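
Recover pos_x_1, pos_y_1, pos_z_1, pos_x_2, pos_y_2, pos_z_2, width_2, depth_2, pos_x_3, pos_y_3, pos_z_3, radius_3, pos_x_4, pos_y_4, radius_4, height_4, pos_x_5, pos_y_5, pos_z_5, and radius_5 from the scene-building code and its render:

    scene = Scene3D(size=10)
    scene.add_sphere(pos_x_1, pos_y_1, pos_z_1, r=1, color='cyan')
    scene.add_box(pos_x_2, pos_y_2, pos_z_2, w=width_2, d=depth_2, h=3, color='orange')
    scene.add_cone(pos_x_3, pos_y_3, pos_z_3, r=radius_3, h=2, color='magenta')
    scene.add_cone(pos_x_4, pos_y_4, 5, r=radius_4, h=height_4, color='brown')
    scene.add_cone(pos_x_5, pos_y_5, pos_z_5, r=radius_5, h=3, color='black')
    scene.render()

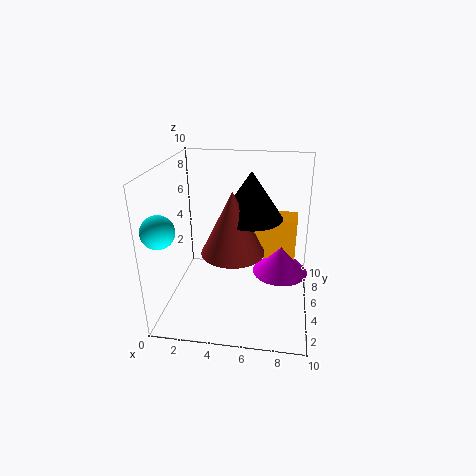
pos_x_1 = 1
pos_y_1 = 1
pos_z_1 = 7
pos_x_2 = 6
pos_y_2 = 6
pos_z_2 = 3
width_2 = 3
depth_2 = 2
pos_x_3 = 8
pos_y_3 = 6
pos_z_3 = 2
radius_3 = 2
pos_x_4 = 5
pos_y_4 = 3
radius_4 = 2
height_4 = 4
pos_x_5 = 6
pos_y_5 = 4
pos_z_5 = 7
radius_5 = 2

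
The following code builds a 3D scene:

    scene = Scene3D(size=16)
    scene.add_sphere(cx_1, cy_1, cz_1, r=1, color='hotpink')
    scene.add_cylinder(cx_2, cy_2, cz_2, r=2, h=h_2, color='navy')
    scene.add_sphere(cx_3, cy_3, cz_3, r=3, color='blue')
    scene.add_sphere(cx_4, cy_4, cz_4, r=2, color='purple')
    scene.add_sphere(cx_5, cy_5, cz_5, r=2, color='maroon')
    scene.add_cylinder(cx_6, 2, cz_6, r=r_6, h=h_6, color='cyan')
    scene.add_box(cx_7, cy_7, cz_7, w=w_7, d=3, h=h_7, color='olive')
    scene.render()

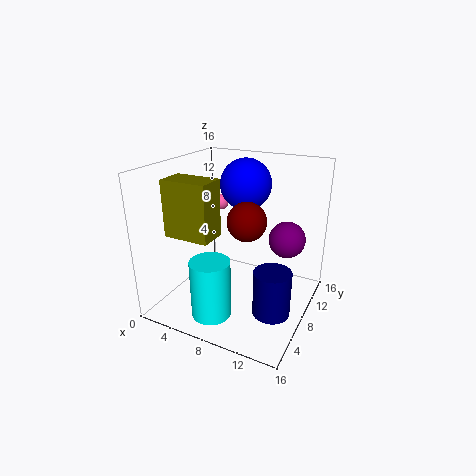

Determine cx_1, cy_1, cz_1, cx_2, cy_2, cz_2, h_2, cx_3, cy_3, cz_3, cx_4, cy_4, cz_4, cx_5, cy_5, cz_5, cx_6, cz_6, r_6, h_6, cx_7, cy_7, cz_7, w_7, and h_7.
cx_1 = 3, cy_1 = 13, cz_1 = 10, cx_2 = 13, cy_2 = 6, cz_2 = 1, h_2 = 5, cx_3 = 7, cy_3 = 12, cz_3 = 13, cx_4 = 13, cy_4 = 10, cz_4 = 8, cx_5 = 10, cy_5 = 6, cz_5 = 11, cx_6 = 8, cz_6 = 2, r_6 = 2, h_6 = 6, cx_7 = 2, cy_7 = 3, cz_7 = 9, w_7 = 5, h_7 = 6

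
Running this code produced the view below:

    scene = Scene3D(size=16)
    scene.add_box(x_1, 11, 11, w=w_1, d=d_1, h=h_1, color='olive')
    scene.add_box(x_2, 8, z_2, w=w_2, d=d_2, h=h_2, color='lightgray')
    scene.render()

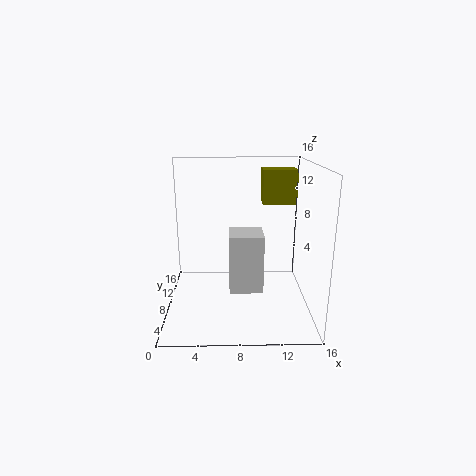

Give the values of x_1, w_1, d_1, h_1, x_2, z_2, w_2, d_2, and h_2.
x_1 = 11; w_1 = 4; d_1 = 3; h_1 = 4; x_2 = 7; z_2 = 1; w_2 = 4; d_2 = 4; h_2 = 7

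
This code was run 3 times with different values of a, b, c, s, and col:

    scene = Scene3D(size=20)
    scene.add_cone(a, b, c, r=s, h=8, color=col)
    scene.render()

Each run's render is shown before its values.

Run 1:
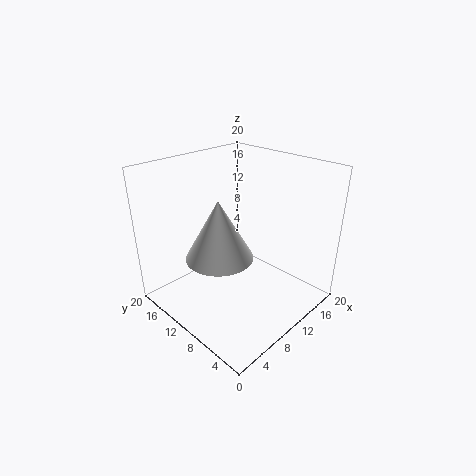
a = 6.5, b = 10, c = 8.5, s = 4.5, col = 'white'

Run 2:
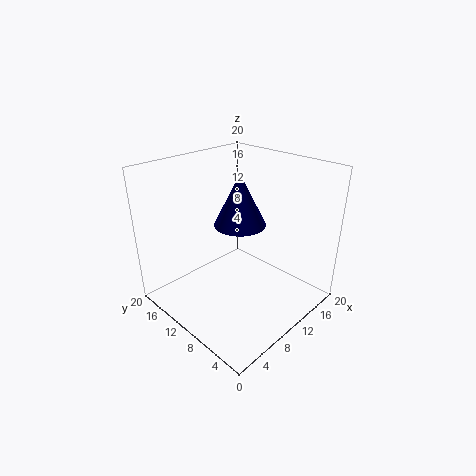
a = 14, b = 13.5, c = 9.5, s = 4, col = 'navy'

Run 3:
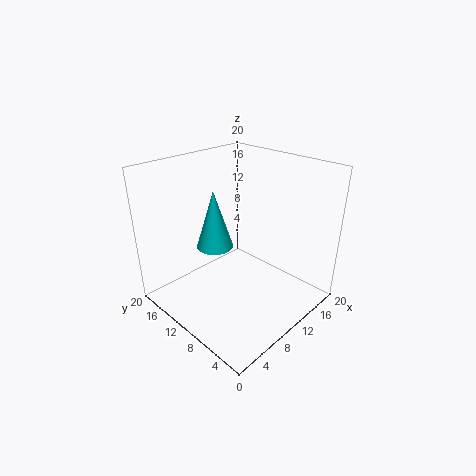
a = 7.5, b = 12, c = 9, s = 2.5, col = 'cyan'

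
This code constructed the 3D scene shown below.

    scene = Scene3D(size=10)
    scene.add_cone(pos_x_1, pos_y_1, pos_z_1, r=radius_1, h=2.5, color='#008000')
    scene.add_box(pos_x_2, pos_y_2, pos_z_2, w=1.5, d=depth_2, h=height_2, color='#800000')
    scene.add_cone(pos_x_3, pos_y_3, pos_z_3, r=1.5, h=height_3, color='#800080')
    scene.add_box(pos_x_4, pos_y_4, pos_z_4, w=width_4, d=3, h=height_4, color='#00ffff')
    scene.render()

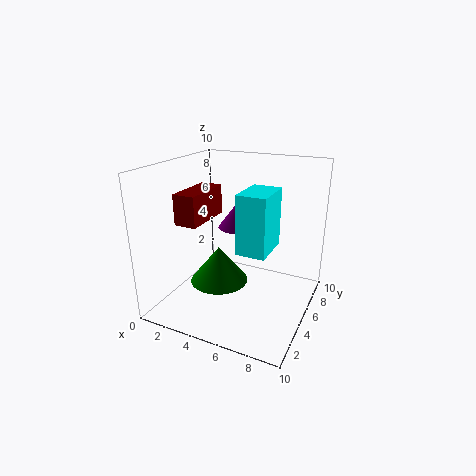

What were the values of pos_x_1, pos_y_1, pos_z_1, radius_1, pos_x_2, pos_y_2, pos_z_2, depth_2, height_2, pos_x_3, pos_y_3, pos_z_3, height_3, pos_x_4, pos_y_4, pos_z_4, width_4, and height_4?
pos_x_1 = 4
pos_y_1 = 4
pos_z_1 = 2
radius_1 = 2
pos_x_2 = 2
pos_y_2 = 2
pos_z_2 = 6.5
depth_2 = 3.5
height_2 = 2
pos_x_3 = 3.5
pos_y_3 = 8
pos_z_3 = 4.5
height_3 = 2
pos_x_4 = 5.5
pos_y_4 = 3.5
pos_z_4 = 4.5
width_4 = 2
height_4 = 4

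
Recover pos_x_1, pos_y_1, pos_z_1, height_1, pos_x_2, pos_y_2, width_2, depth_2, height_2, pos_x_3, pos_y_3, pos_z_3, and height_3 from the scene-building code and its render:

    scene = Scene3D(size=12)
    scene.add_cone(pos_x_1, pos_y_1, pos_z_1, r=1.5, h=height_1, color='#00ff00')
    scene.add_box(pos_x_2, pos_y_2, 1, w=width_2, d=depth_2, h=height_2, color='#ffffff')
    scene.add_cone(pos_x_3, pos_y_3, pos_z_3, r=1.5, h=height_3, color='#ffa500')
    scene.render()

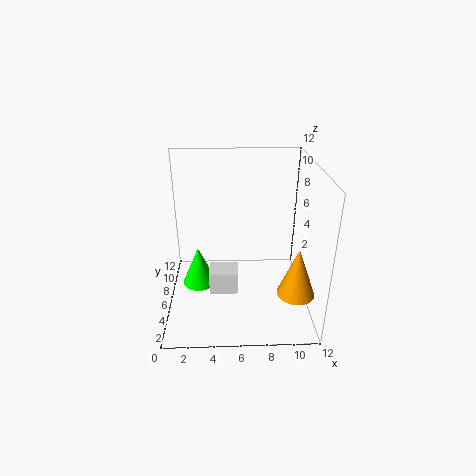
pos_x_1 = 2.5; pos_y_1 = 7; pos_z_1 = 1; height_1 = 3.5; pos_x_2 = 3.5; pos_y_2 = 5; width_2 = 2.5; depth_2 = 2; height_2 = 2; pos_x_3 = 10.5; pos_y_3 = 3; pos_z_3 = 2.5; height_3 = 4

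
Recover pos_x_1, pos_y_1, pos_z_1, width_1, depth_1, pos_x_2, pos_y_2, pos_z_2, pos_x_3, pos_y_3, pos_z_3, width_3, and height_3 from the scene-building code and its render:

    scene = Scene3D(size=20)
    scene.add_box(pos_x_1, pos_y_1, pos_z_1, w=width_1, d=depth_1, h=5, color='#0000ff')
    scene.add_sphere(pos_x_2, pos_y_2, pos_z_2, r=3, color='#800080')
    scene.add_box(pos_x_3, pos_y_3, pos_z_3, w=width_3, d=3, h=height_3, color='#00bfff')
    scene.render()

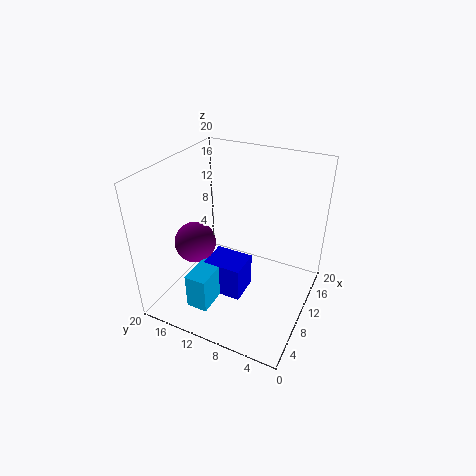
pos_x_1 = 7
pos_y_1 = 8.5
pos_z_1 = 1.5
width_1 = 4.5
depth_1 = 5.5
pos_x_2 = 9
pos_y_2 = 16.5
pos_z_2 = 8
pos_x_3 = 3
pos_y_3 = 11.5
pos_z_3 = 1.5
width_3 = 5.5
height_3 = 5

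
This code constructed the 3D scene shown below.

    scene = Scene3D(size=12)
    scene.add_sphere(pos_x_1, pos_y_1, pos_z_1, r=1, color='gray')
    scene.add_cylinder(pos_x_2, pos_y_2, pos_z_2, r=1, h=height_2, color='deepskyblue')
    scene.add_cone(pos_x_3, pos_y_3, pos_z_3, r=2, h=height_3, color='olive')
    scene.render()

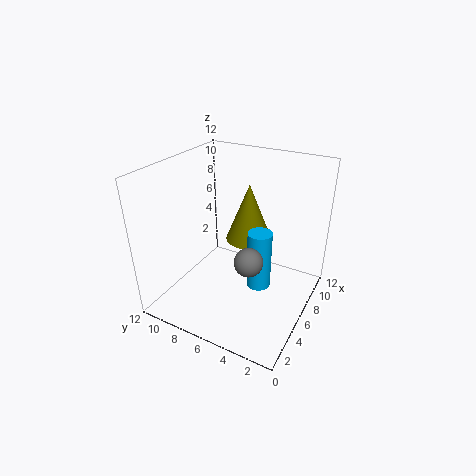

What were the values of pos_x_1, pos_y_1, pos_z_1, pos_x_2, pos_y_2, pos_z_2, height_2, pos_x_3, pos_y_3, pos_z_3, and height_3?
pos_x_1 = 2
pos_y_1 = 3
pos_z_1 = 7
pos_x_2 = 6
pos_y_2 = 4
pos_z_2 = 2
height_2 = 5
pos_x_3 = 8
pos_y_3 = 6
pos_z_3 = 5
height_3 = 5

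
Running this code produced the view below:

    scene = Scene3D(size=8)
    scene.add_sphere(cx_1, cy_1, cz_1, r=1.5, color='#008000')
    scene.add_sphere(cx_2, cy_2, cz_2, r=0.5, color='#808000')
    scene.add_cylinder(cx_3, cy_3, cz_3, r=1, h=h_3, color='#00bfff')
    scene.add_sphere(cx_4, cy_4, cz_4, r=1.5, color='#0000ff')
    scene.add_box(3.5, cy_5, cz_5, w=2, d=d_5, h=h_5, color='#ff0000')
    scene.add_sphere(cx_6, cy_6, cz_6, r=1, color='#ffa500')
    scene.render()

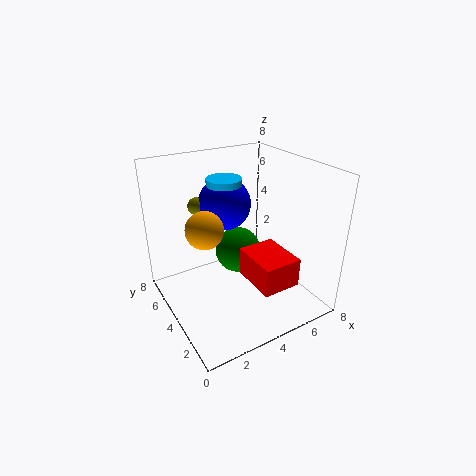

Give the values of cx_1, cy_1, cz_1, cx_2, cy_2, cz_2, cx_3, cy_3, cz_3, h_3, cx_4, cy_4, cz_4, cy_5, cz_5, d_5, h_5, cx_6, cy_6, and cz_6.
cx_1 = 5.5
cy_1 = 6.5
cz_1 = 1.5
cx_2 = 2.5
cy_2 = 6
cz_2 = 5.5
cx_3 = 4
cy_3 = 5.5
cz_3 = 5
h_3 = 2
cx_4 = 4
cy_4 = 5.5
cz_4 = 5.5
cy_5 = 0.5
cz_5 = 2.5
d_5 = 2.5
h_5 = 1.5
cx_6 = 2
cy_6 = 4
cz_6 = 5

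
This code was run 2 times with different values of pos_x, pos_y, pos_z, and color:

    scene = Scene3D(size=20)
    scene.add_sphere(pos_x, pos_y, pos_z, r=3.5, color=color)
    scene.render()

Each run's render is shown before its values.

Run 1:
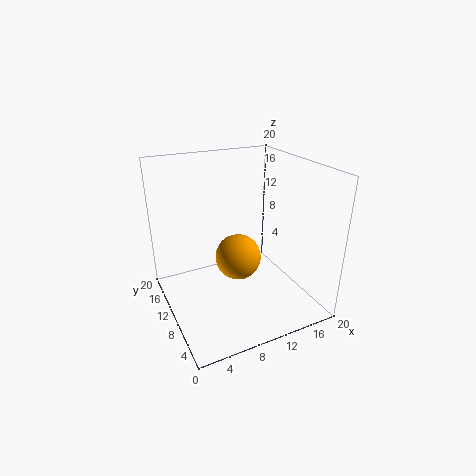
pos_x = 11.5; pos_y = 13; pos_z = 5; color = 'orange'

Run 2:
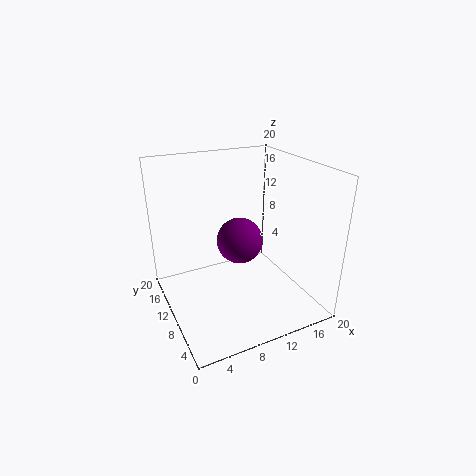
pos_x = 12; pos_y = 13.5; pos_z = 7.5; color = 'purple'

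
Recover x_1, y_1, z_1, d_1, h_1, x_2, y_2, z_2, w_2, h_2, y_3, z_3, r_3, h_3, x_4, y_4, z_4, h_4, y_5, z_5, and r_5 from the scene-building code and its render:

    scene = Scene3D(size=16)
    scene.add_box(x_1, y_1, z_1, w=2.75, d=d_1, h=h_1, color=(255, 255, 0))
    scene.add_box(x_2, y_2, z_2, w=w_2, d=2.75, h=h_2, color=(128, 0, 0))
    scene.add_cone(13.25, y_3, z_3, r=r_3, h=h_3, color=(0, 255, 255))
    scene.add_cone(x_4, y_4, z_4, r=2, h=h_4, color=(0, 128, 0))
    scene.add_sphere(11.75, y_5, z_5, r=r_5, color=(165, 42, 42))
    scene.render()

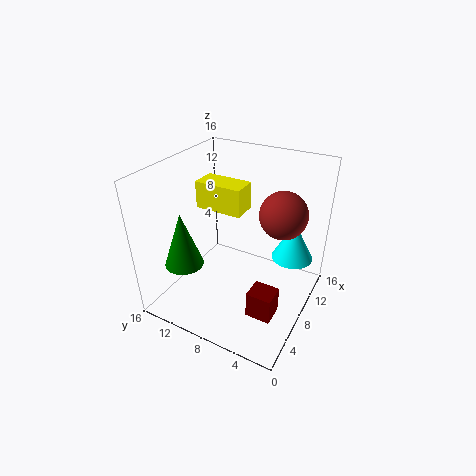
x_1 = 7.25; y_1 = 7.5; z_1 = 11; d_1 = 5.25; h_1 = 3; x_2 = 4.25; y_2 = 2.25; z_2 = 1; w_2 = 2.5; h_2 = 3; y_3 = 3.25; z_3 = 3.75; r_3 = 2.5; h_3 = 4.75; x_4 = 2.75; y_4 = 11.5; z_4 = 6.75; h_4 = 5.75; y_5 = 4.25; z_5 = 10; r_5 = 2.75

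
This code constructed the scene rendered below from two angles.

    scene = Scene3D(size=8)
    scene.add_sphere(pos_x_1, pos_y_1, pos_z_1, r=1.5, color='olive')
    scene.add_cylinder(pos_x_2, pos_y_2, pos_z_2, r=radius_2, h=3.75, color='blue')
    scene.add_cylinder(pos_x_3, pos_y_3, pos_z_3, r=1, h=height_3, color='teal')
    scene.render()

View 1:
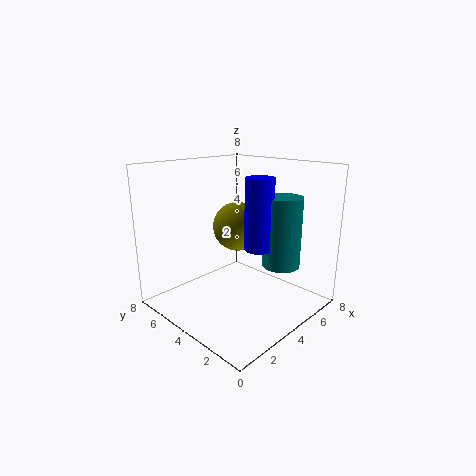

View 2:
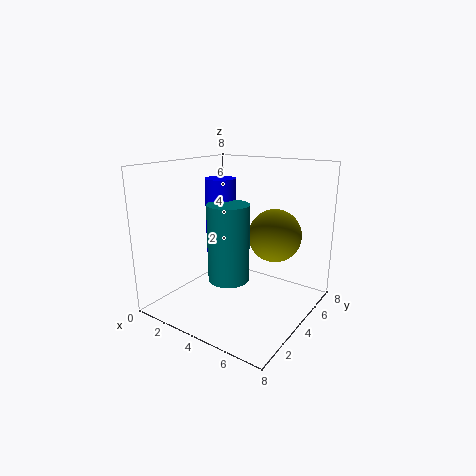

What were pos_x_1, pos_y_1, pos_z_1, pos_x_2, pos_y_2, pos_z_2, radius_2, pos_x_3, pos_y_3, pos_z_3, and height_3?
pos_x_1 = 5.5
pos_y_1 = 5.5
pos_z_1 = 4
pos_x_2 = 4
pos_y_2 = 2.5
pos_z_2 = 3.75
radius_2 = 0.75
pos_x_3 = 5
pos_y_3 = 1.75
pos_z_3 = 2.75
height_3 = 3.75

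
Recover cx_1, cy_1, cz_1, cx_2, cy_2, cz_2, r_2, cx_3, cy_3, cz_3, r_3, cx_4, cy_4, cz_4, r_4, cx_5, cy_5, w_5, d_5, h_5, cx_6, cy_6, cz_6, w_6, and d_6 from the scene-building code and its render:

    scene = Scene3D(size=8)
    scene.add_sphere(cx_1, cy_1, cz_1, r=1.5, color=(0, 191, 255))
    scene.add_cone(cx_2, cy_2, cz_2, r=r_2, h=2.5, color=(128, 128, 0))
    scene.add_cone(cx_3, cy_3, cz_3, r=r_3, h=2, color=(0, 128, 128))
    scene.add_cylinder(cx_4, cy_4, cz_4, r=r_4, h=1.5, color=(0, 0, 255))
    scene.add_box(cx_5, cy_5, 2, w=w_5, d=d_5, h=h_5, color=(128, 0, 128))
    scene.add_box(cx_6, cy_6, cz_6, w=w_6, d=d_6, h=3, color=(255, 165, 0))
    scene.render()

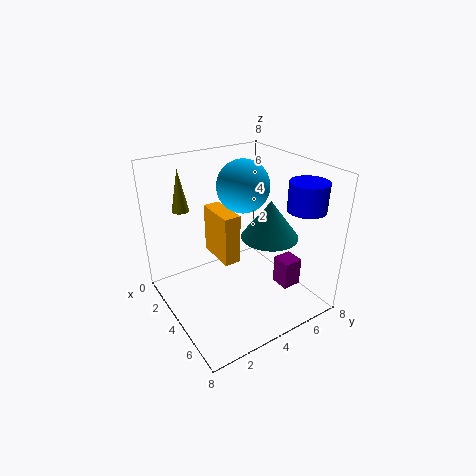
cx_1 = 3
cy_1 = 5
cz_1 = 6.5
cx_2 = 1
cy_2 = 2
cz_2 = 5
r_2 = 0.5
cx_3 = 5.5
cy_3 = 5
cz_3 = 4.5
r_3 = 1.5
cx_4 = 6.5
cy_4 = 6.5
cz_4 = 6
r_4 = 1
cx_5 = 6
cy_5 = 5
w_5 = 1
d_5 = 1
h_5 = 1.5
cx_6 = 1
cy_6 = 3.5
cz_6 = 2
w_6 = 2.5
d_6 = 1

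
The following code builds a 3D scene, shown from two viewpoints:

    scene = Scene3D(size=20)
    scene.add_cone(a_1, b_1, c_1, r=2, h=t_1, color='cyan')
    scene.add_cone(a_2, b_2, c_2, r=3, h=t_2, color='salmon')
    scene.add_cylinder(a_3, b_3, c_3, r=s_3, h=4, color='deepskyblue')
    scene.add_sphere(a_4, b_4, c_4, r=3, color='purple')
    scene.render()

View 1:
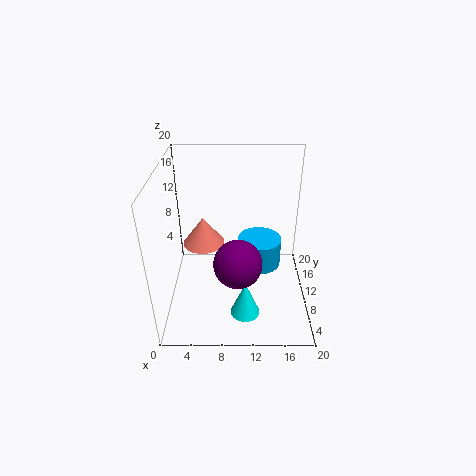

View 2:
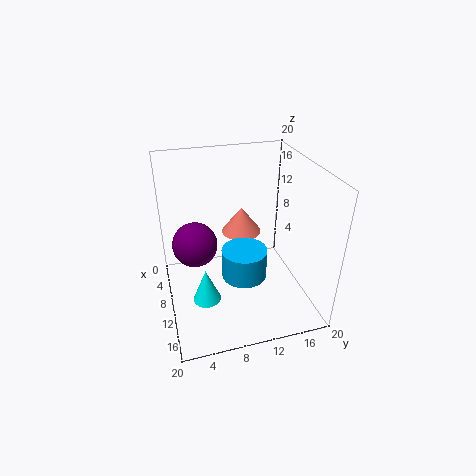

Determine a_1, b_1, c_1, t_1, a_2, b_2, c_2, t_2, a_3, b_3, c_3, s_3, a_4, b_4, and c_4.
a_1 = 11; b_1 = 5; c_1 = 1; t_1 = 5; a_2 = 5; b_2 = 12; c_2 = 8; t_2 = 4; a_3 = 13; b_3 = 10; c_3 = 6; s_3 = 3; a_4 = 10; b_4 = 4; c_4 = 10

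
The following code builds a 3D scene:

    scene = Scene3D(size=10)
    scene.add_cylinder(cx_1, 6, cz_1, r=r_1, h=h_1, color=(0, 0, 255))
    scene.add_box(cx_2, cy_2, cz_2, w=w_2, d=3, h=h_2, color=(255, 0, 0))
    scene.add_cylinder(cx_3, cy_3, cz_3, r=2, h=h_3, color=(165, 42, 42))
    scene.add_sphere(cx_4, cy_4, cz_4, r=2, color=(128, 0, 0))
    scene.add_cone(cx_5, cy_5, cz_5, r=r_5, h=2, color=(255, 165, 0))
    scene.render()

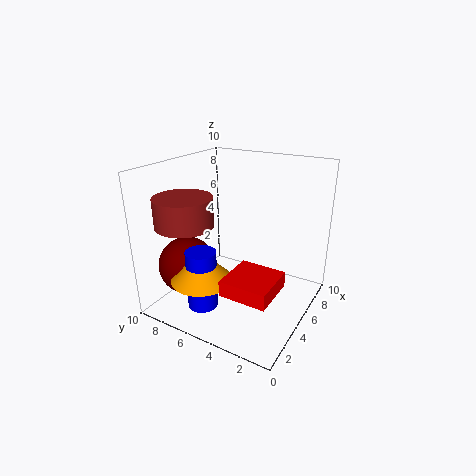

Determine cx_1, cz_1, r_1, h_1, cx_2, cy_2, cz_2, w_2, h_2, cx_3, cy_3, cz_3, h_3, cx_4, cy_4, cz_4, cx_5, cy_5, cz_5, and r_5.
cx_1 = 2, cz_1 = 1, r_1 = 1, h_1 = 4, cx_2 = 1, cy_2 = 1, cz_2 = 3, w_2 = 3, h_2 = 1, cx_3 = 3, cy_3 = 8, cz_3 = 6, h_3 = 2, cx_4 = 3, cy_4 = 8, cz_4 = 3, cx_5 = 2, cy_5 = 6, cz_5 = 3, r_5 = 2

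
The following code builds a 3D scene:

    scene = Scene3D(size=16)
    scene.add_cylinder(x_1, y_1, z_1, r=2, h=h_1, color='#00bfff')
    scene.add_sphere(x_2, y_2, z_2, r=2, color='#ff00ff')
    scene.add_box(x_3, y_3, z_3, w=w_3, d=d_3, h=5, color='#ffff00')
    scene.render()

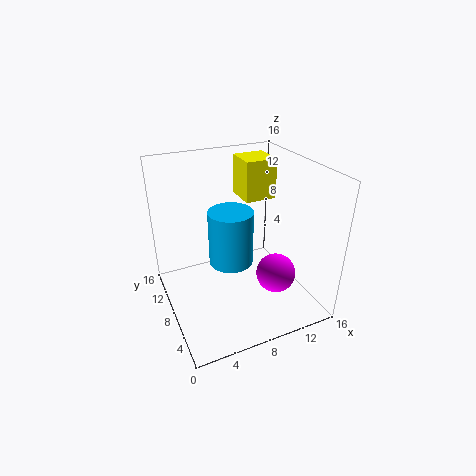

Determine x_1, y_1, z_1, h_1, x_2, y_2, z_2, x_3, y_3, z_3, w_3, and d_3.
x_1 = 5; y_1 = 3; z_1 = 9; h_1 = 5; x_2 = 10; y_2 = 3; z_2 = 6; x_3 = 11; y_3 = 12; z_3 = 10; w_3 = 4; d_3 = 4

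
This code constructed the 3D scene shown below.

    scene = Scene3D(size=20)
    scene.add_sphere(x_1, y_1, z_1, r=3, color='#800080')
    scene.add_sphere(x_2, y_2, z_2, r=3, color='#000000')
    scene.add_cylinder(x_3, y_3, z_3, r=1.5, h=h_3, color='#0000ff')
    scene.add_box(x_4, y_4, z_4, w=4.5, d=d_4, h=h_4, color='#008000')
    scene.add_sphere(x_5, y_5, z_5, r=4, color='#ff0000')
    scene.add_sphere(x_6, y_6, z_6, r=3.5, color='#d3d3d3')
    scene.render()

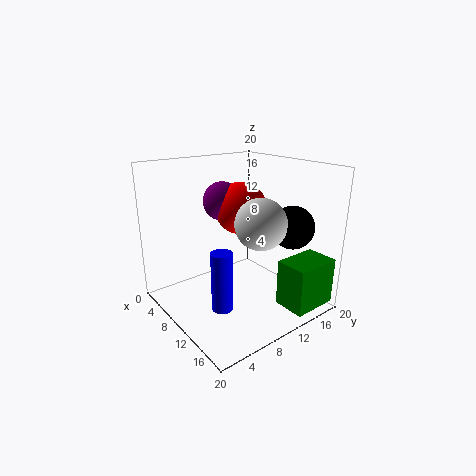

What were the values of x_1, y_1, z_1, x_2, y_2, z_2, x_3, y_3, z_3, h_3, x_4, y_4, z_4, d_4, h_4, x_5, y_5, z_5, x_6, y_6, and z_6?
x_1 = 3.5, y_1 = 12, z_1 = 13.5, x_2 = 14.5, y_2 = 16, z_2 = 11.5, x_3 = 11, y_3 = 6.5, z_3 = 0.5, h_3 = 8.5, x_4 = 15, y_4 = 13, z_4 = 1, d_4 = 6.5, h_4 = 6.5, x_5 = 5.5, y_5 = 14, z_5 = 12.5, x_6 = 13, y_6 = 11.5, z_6 = 12.5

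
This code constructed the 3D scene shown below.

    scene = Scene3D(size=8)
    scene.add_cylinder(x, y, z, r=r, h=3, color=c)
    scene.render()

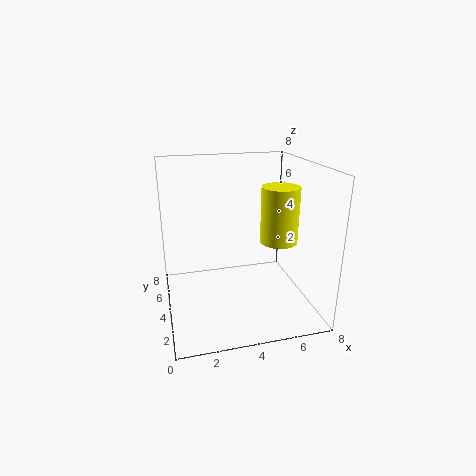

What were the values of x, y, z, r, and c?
x = 6; y = 3; z = 4; r = 1; c = 'yellow'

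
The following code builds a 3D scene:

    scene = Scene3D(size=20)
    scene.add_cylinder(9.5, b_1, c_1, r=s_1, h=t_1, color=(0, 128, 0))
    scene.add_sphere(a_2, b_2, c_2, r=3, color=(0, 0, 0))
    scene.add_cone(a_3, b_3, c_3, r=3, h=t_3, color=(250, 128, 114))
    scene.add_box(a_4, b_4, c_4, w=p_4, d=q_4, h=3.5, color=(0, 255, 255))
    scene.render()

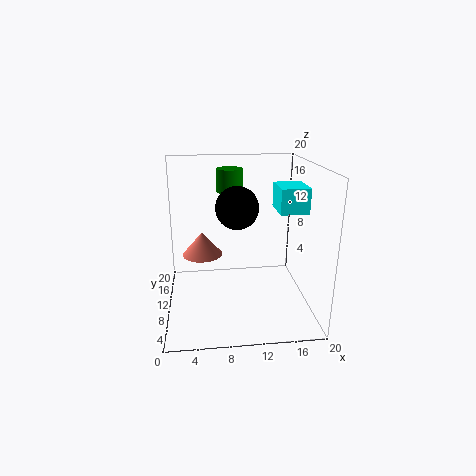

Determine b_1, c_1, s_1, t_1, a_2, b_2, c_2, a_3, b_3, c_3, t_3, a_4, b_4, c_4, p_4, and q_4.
b_1 = 16.5, c_1 = 15, s_1 = 2, t_1 = 3.5, a_2 = 10, b_2 = 11, c_2 = 14, a_3 = 5, b_3 = 14, c_3 = 6, t_3 = 3.5, a_4 = 15.5, b_4 = 8.5, c_4 = 13.5, p_4 = 4, q_4 = 5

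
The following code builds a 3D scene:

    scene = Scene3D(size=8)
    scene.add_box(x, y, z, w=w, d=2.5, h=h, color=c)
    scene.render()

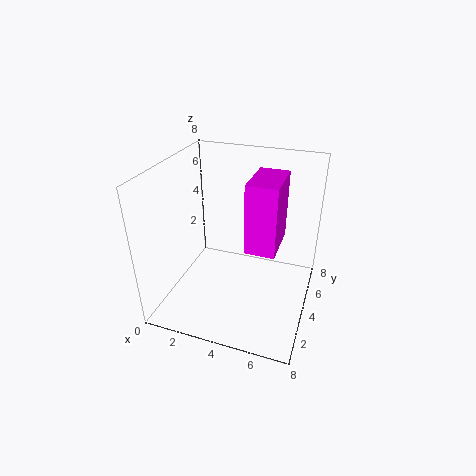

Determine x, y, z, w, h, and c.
x = 5
y = 2
z = 4.5
w = 1.5
h = 3.5
c = 'magenta'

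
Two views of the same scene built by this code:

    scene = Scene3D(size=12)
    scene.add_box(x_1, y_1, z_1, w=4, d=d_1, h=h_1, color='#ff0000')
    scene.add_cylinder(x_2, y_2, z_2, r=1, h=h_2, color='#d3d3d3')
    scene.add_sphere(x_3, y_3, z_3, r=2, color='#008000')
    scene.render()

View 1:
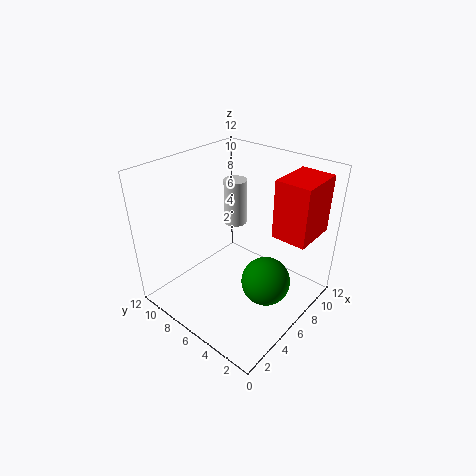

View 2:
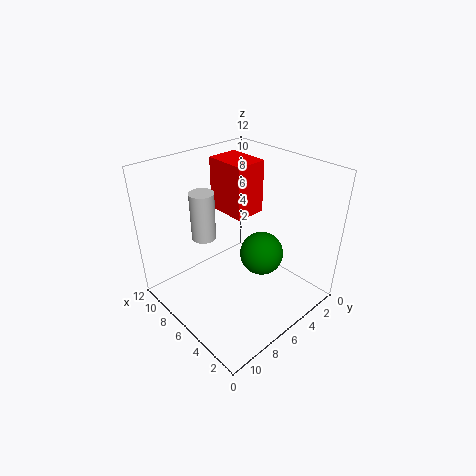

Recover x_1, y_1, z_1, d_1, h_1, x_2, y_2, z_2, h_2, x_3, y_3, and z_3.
x_1 = 8
y_1 = 1
z_1 = 6
d_1 = 3
h_1 = 5
x_2 = 8
y_2 = 8
z_2 = 6
h_2 = 4
x_3 = 6
y_3 = 3
z_3 = 3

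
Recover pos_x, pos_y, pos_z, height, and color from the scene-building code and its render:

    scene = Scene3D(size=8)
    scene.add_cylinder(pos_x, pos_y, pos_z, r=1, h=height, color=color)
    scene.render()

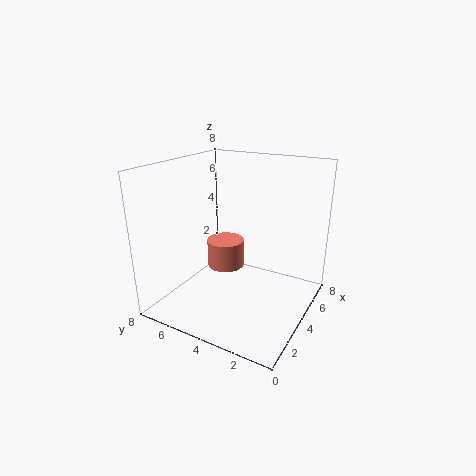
pos_x = 3.5, pos_y = 4.5, pos_z = 2.5, height = 1.5, color = 'salmon'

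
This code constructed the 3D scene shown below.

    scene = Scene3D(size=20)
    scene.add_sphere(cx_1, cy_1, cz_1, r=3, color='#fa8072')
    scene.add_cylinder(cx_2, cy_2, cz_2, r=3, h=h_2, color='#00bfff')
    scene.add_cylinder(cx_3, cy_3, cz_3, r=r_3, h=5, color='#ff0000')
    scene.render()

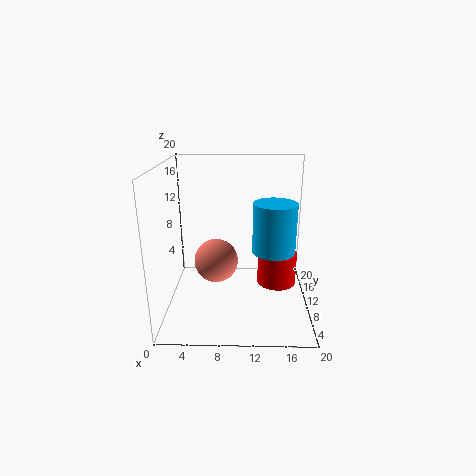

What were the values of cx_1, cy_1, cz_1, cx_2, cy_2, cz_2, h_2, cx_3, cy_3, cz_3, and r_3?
cx_1 = 7
cy_1 = 9
cz_1 = 7
cx_2 = 15
cy_2 = 10
cz_2 = 8
h_2 = 7
cx_3 = 16
cy_3 = 14
cz_3 = 1
r_3 = 3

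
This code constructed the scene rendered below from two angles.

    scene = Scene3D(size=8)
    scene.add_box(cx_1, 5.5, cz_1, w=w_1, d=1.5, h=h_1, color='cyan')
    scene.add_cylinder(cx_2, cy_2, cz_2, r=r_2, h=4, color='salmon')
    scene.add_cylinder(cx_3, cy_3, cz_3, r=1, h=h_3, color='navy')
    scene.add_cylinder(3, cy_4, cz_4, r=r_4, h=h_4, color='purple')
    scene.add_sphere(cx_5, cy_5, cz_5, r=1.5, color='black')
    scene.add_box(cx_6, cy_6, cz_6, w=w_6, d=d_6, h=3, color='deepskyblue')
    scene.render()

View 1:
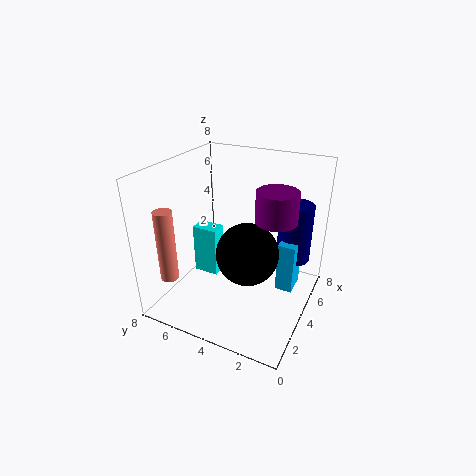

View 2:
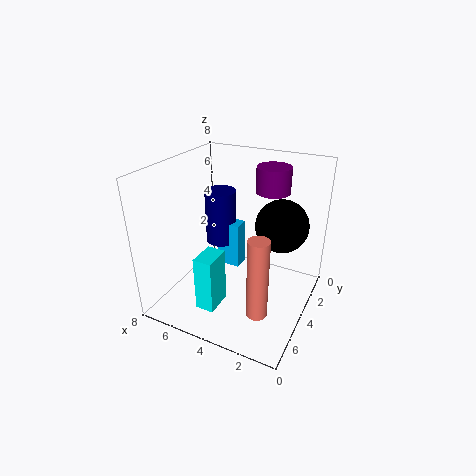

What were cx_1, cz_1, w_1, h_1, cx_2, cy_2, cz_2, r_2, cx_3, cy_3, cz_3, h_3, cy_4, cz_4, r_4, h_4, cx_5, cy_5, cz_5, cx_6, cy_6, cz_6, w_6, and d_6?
cx_1 = 4
cz_1 = 1
w_1 = 1
h_1 = 3
cx_2 = 1.5
cy_2 = 7
cz_2 = 2
r_2 = 0.5
cx_3 = 6.5
cy_3 = 1.5
cz_3 = 2
h_3 = 3.5
cy_4 = 1.5
cz_4 = 6
r_4 = 1
h_4 = 1.5
cx_5 = 2
cy_5 = 2.5
cz_5 = 4.5
cx_6 = 5
cy_6 = 1
cz_6 = 0.5
w_6 = 1.5
d_6 = 1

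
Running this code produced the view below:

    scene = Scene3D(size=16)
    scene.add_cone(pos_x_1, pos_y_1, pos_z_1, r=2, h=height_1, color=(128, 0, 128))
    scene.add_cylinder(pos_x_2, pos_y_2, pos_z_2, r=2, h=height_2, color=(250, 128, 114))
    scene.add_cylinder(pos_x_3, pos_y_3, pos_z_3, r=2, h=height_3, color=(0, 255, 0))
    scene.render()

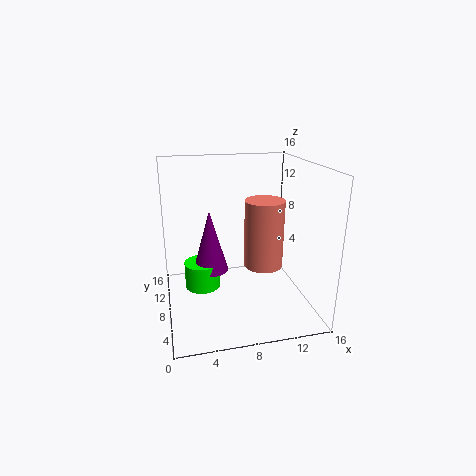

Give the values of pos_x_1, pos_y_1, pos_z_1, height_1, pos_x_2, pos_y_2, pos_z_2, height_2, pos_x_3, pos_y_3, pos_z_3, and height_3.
pos_x_1 = 5; pos_y_1 = 9; pos_z_1 = 4; height_1 = 7; pos_x_2 = 10; pos_y_2 = 5; pos_z_2 = 6; height_2 = 7; pos_x_3 = 4; pos_y_3 = 9; pos_z_3 = 2; height_3 = 3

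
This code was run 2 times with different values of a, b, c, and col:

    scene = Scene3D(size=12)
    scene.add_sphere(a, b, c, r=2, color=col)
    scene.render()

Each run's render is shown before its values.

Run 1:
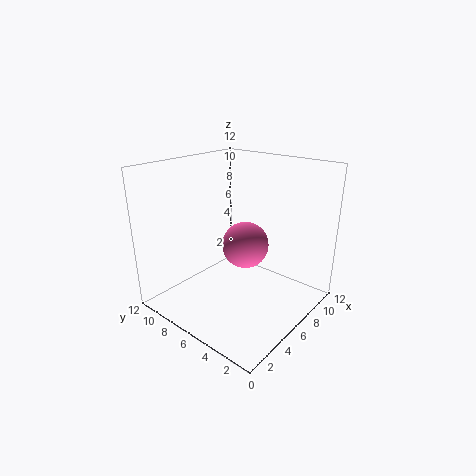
a = 7; b = 6; c = 5; col = 'hotpink'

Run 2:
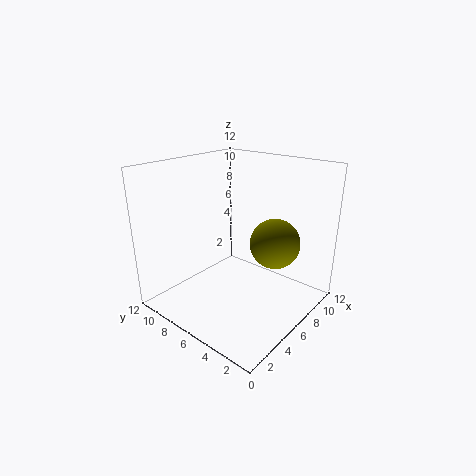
a = 7; b = 3; c = 6; col = 'olive'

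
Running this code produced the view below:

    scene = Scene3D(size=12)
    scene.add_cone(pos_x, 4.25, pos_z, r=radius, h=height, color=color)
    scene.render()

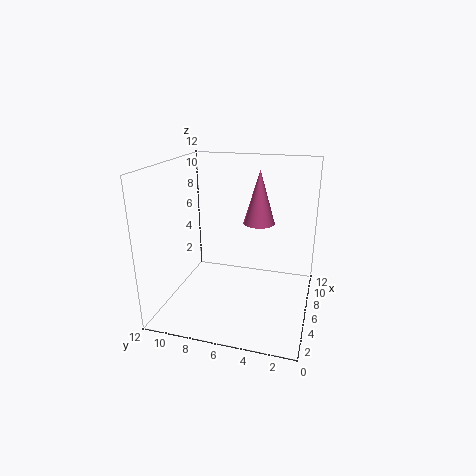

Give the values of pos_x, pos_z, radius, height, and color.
pos_x = 6
pos_z = 7.5
radius = 1.25
height = 4.25
color = 'hotpink'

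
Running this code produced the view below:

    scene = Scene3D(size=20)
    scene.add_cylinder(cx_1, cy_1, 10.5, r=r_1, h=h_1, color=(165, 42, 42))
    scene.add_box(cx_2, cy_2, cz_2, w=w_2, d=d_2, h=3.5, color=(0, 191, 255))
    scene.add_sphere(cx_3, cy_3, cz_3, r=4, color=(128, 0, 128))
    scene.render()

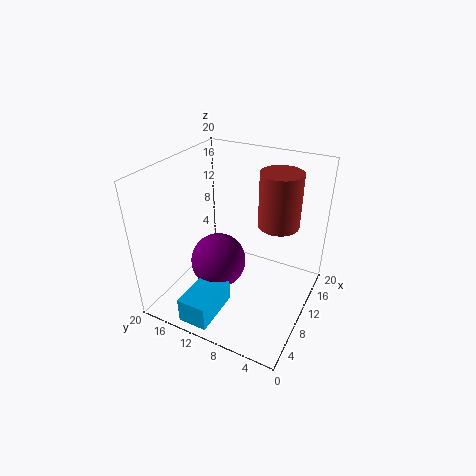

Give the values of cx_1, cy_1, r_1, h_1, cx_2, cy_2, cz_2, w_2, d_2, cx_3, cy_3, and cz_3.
cx_1 = 15
cy_1 = 6
r_1 = 3
h_1 = 8
cx_2 = 0.5
cy_2 = 10
cz_2 = 1
w_2 = 7
d_2 = 4
cx_3 = 9.5
cy_3 = 13
cz_3 = 5.5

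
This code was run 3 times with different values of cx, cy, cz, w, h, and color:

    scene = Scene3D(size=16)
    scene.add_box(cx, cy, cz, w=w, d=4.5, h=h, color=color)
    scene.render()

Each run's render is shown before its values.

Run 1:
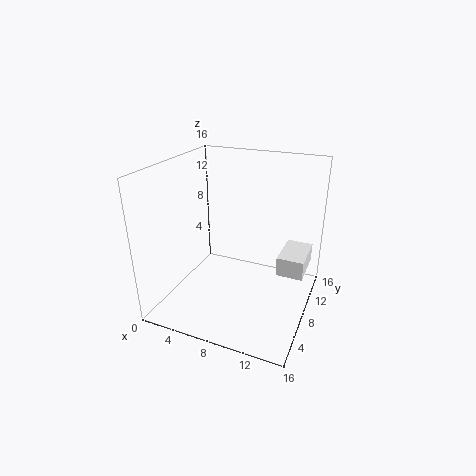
cx = 13, cy = 6.25, cz = 5.5, w = 2.75, h = 2, color = 'white'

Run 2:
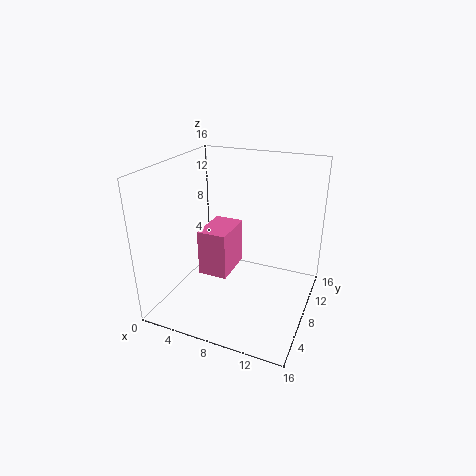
cx = 5.5, cy = 3.5, cz = 5.5, w = 3, h = 4.75, color = 'hotpink'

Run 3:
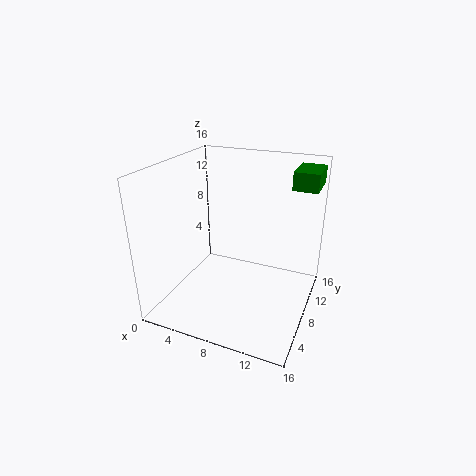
cx = 13, cy = 10.75, cz = 13.25, w = 2.75, h = 2, color = 'green'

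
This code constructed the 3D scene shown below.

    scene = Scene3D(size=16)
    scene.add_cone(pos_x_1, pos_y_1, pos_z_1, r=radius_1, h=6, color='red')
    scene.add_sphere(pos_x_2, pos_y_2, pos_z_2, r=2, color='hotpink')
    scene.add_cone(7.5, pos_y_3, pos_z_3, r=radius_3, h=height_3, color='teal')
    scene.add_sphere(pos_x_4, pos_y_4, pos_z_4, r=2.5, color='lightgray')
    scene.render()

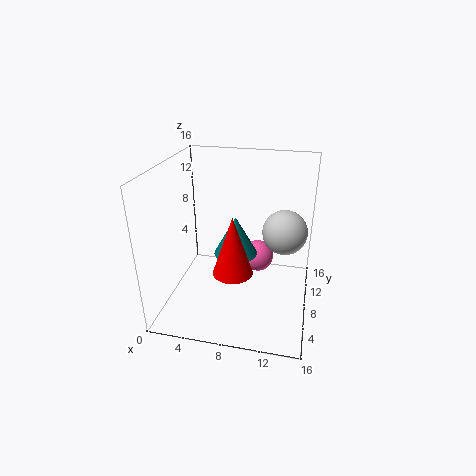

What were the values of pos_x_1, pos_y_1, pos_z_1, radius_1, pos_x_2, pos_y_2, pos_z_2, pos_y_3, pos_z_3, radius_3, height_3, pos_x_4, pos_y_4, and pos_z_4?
pos_x_1 = 8.5; pos_y_1 = 3.5; pos_z_1 = 6.5; radius_1 = 2; pos_x_2 = 9.5; pos_y_2 = 13; pos_z_2 = 3; pos_y_3 = 9; pos_z_3 = 5.5; radius_3 = 2.5; height_3 = 4.5; pos_x_4 = 13; pos_y_4 = 9.5; pos_z_4 = 8.5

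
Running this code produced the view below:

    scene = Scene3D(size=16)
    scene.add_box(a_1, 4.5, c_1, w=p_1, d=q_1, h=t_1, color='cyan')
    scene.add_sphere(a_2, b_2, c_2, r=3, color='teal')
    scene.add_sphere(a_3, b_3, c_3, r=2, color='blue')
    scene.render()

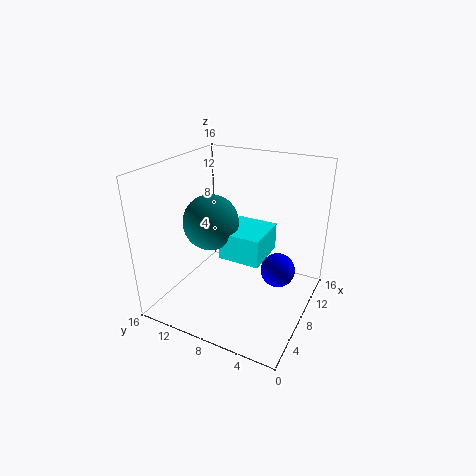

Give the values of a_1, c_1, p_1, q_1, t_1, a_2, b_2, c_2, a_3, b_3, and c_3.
a_1 = 5.5
c_1 = 6.5
p_1 = 5
q_1 = 4.5
t_1 = 3
a_2 = 6.5
b_2 = 10.5
c_2 = 10
a_3 = 10.5
b_3 = 4
c_3 = 3.5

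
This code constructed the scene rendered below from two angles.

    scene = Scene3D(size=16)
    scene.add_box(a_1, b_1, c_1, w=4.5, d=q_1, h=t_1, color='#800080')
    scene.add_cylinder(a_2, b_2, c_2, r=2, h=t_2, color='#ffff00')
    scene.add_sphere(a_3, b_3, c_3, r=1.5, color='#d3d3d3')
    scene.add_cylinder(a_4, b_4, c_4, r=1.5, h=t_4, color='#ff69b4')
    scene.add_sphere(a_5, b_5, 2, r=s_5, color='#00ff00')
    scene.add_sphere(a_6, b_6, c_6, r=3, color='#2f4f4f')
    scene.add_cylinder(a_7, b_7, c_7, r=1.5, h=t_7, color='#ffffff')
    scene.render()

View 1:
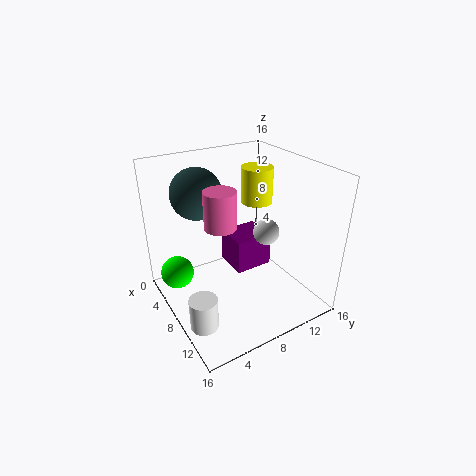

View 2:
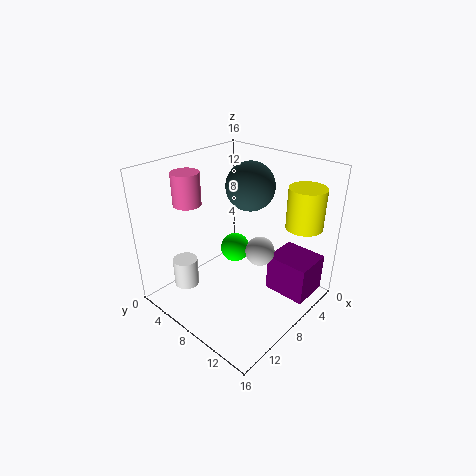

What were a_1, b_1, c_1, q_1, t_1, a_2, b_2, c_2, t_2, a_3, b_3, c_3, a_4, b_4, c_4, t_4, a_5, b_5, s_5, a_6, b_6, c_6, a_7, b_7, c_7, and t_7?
a_1 = 0.5
b_1 = 10
c_1 = 0.5
q_1 = 5
t_1 = 4.5
a_2 = 3.5
b_2 = 13.5
c_2 = 9.5
t_2 = 4.5
a_3 = 8.5
b_3 = 11.5
c_3 = 8
a_4 = 11.5
b_4 = 4
c_4 = 12
t_4 = 3.5
a_5 = 2.5
b_5 = 2.5
s_5 = 2
a_6 = 3
b_6 = 5.5
c_6 = 12
a_7 = 11
b_7 = 2
c_7 = 0.5
t_7 = 3.5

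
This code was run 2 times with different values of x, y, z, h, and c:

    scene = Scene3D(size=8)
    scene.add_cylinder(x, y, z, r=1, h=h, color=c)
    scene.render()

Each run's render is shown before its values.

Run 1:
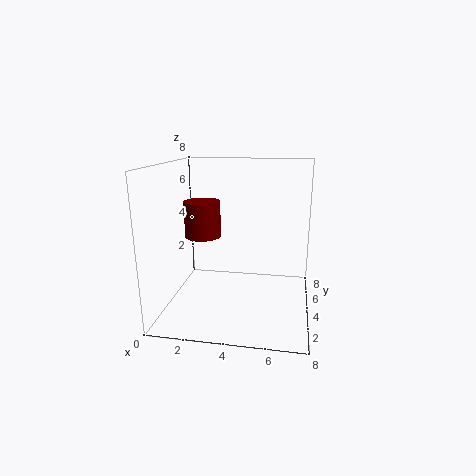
x = 2, y = 4, z = 4, h = 2, c = 'maroon'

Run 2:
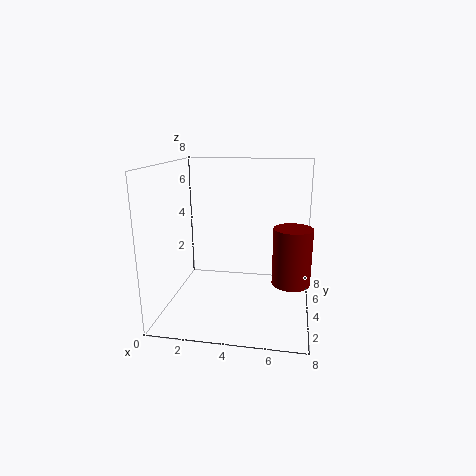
x = 7, y = 3, z = 2, h = 3, c = 'maroon'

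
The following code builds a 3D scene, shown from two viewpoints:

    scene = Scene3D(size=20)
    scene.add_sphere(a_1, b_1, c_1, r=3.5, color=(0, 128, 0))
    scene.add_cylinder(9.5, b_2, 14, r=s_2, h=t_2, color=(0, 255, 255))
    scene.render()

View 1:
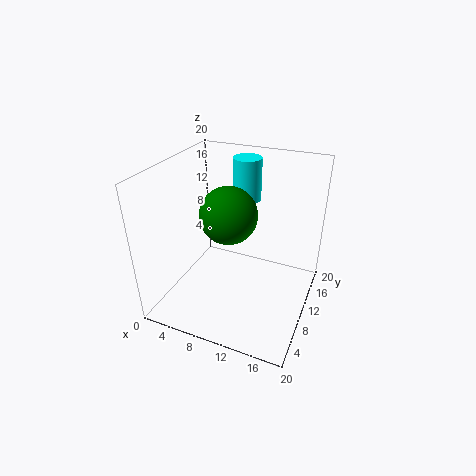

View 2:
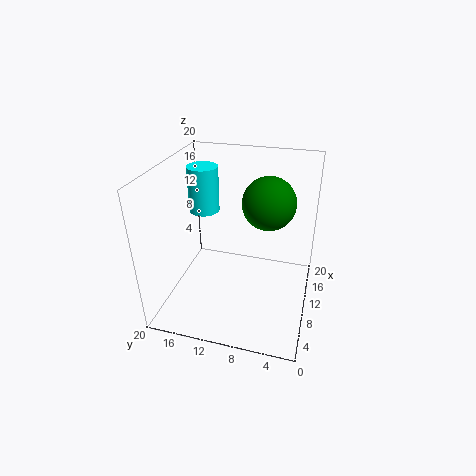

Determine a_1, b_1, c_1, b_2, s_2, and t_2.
a_1 = 10.5
b_1 = 6
c_1 = 15.5
b_2 = 14.5
s_2 = 2
t_2 = 6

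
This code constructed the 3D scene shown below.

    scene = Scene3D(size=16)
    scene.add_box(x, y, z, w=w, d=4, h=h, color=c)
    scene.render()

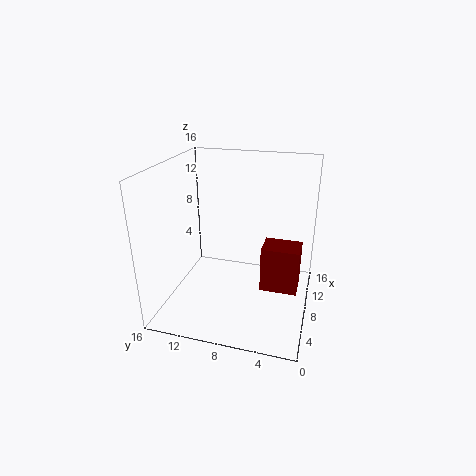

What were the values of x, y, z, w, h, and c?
x = 6, y = 1, z = 3, w = 3, h = 5, c = 'maroon'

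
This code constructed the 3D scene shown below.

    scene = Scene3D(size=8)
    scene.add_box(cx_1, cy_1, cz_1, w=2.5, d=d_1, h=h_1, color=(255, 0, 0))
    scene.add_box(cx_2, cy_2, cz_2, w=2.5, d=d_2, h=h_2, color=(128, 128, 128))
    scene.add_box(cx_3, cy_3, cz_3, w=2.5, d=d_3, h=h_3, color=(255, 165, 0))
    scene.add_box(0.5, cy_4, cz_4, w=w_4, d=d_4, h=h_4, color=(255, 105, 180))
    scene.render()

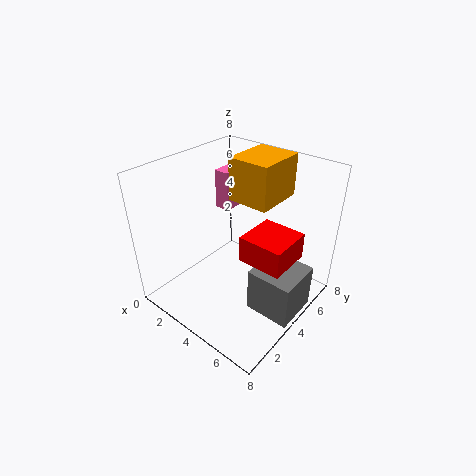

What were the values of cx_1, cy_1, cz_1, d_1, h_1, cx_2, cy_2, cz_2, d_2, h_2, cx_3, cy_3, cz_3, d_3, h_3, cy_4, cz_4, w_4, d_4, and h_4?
cx_1 = 4.5
cy_1 = 3.5
cz_1 = 3
d_1 = 2.5
h_1 = 1.5
cx_2 = 5.5
cy_2 = 3
cz_2 = 0.5
d_2 = 2.5
h_2 = 2.5
cx_3 = 2.5
cy_3 = 5
cz_3 = 5.5
d_3 = 3
h_3 = 2.5
cy_4 = 6
cz_4 = 4
w_4 = 1
d_4 = 1.5
h_4 = 2.5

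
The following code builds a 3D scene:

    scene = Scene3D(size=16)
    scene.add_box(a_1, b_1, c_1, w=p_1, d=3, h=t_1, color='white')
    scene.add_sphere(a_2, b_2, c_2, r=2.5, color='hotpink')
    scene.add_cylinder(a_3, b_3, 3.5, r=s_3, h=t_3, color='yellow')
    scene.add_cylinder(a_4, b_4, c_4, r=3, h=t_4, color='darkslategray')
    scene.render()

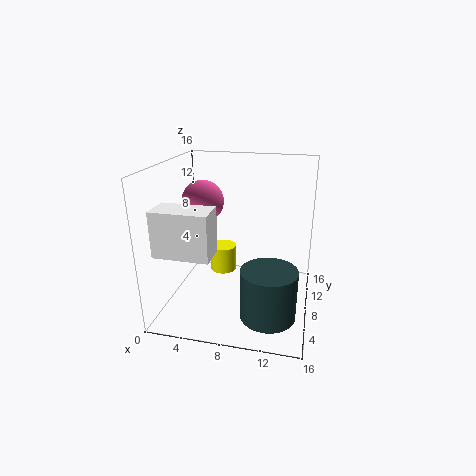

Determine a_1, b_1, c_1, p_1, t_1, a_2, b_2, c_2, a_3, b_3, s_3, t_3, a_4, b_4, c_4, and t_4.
a_1 = 1.5, b_1 = 0.5, c_1 = 8.5, p_1 = 5.5, t_1 = 4.5, a_2 = 3, b_2 = 11, c_2 = 11, a_3 = 6, b_3 = 9, s_3 = 1.5, t_3 = 3, a_4 = 12, b_4 = 5, c_4 = 0.5, t_4 = 5.5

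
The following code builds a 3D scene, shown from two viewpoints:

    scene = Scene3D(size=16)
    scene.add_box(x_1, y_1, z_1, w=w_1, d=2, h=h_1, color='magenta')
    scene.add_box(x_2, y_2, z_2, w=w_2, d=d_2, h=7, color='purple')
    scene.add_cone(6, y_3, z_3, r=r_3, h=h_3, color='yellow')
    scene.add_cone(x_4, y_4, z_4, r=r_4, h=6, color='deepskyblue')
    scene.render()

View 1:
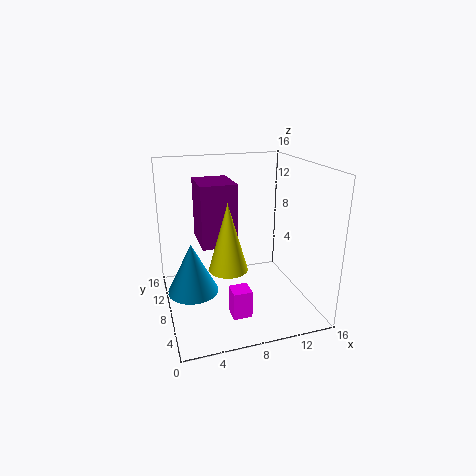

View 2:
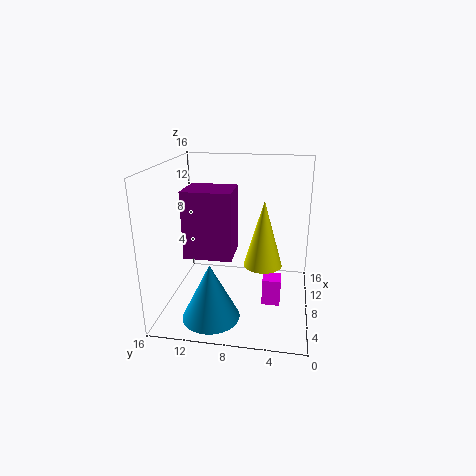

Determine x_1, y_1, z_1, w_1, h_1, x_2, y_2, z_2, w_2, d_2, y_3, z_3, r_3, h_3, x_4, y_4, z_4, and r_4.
x_1 = 6, y_1 = 3, z_1 = 1, w_1 = 2, h_1 = 3, x_2 = 4, y_2 = 8, z_2 = 7, w_2 = 4, d_2 = 5, y_3 = 5, z_3 = 6, r_3 = 2, h_3 = 7, x_4 = 3, y_4 = 10, z_4 = 1, r_4 = 3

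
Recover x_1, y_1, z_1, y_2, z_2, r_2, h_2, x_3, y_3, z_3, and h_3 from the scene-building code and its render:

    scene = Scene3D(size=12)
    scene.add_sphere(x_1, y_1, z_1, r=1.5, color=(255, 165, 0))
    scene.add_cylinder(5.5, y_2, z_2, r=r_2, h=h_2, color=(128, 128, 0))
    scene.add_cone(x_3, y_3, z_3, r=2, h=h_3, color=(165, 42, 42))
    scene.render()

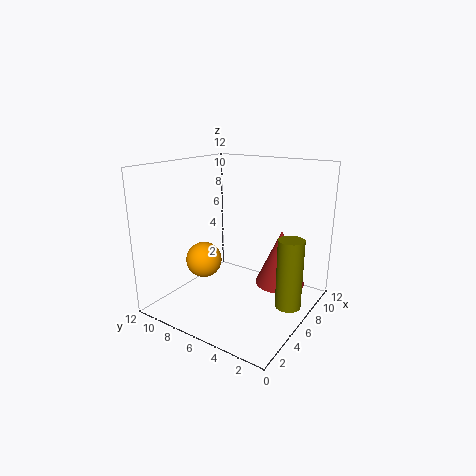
x_1 = 4.5, y_1 = 8.5, z_1 = 4, y_2 = 1, z_2 = 1.5, r_2 = 1, h_2 = 5.5, x_3 = 7, y_3 = 2.5, z_3 = 2.5, h_3 = 4.5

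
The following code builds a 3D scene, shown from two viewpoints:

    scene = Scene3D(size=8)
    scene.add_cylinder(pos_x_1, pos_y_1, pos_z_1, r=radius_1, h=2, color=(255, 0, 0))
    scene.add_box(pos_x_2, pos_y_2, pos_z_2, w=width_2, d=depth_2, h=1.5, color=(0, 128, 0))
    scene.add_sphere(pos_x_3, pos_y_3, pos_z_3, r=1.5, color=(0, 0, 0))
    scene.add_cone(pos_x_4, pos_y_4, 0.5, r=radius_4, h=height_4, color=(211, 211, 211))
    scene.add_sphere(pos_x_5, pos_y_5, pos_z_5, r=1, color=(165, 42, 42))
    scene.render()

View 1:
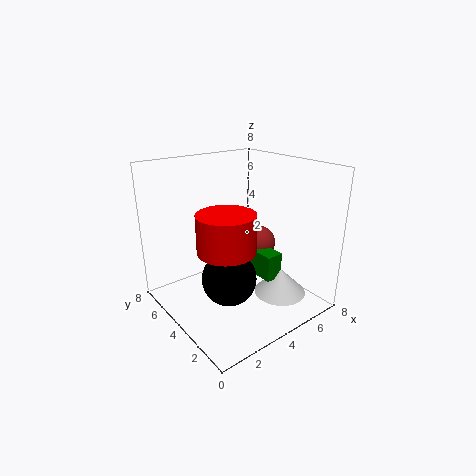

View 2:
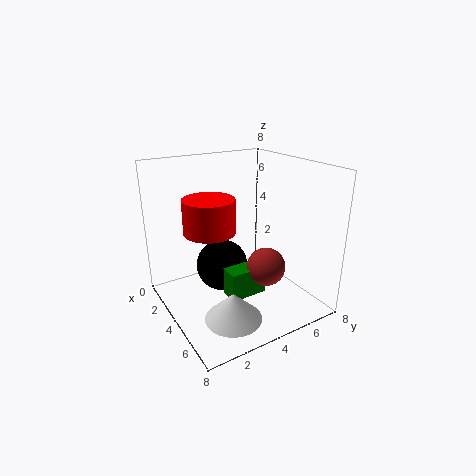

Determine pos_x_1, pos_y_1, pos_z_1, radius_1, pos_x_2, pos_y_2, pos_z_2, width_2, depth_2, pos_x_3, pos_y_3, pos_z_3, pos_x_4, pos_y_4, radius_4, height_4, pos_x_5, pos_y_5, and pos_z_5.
pos_x_1 = 2.5
pos_y_1 = 3
pos_z_1 = 4
radius_1 = 1.5
pos_x_2 = 5
pos_y_2 = 2.5
pos_z_2 = 1.5
width_2 = 1
depth_2 = 2
pos_x_3 = 3
pos_y_3 = 3.5
pos_z_3 = 2
pos_x_4 = 6
pos_y_4 = 2.5
radius_4 = 1.5
height_4 = 1.5
pos_x_5 = 6
pos_y_5 = 4.5
pos_z_5 = 3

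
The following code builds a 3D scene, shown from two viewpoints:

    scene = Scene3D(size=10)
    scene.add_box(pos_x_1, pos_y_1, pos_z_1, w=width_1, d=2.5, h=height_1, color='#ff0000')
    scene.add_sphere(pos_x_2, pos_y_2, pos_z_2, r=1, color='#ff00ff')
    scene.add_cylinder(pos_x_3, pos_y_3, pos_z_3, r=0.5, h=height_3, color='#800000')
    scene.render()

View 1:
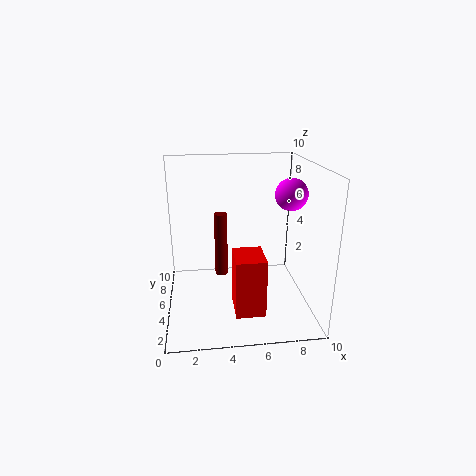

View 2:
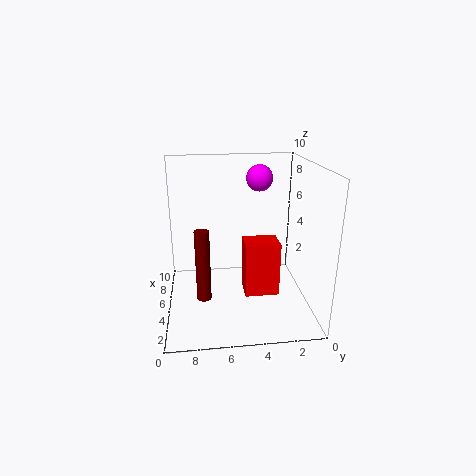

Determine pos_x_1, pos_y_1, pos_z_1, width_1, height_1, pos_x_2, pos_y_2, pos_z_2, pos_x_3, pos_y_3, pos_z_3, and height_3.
pos_x_1 = 4.5
pos_y_1 = 2
pos_z_1 = 0.5
width_1 = 2
height_1 = 4
pos_x_2 = 8
pos_y_2 = 3
pos_z_2 = 8.5
pos_x_3 = 4
pos_y_3 = 7.5
pos_z_3 = 1
height_3 = 5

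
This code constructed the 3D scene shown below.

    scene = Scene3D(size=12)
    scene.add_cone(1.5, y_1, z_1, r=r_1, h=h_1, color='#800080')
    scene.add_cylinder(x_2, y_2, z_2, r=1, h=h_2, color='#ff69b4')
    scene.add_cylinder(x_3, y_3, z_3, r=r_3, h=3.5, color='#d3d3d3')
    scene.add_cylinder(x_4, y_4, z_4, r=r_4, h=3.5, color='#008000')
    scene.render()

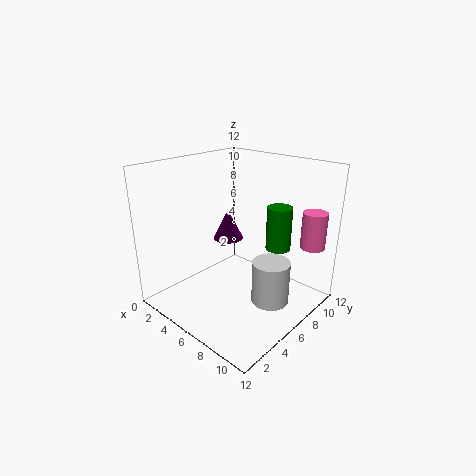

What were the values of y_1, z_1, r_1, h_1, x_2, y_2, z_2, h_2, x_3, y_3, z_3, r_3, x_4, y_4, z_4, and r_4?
y_1 = 9.5
z_1 = 3.5
r_1 = 1.5
h_1 = 3
x_2 = 11
y_2 = 9.5
z_2 = 5.5
h_2 = 3
x_3 = 9.5
y_3 = 6
z_3 = 1.5
r_3 = 1.5
x_4 = 9
y_4 = 7.5
z_4 = 5.5
r_4 = 1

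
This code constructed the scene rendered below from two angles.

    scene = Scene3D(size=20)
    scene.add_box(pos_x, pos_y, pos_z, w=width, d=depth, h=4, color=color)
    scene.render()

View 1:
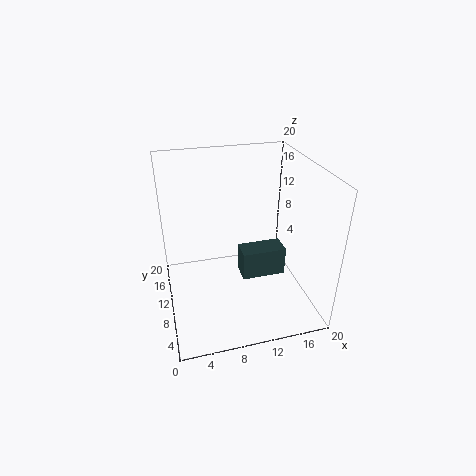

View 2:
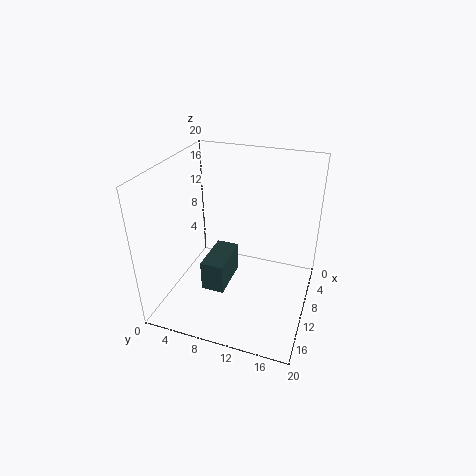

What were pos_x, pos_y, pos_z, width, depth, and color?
pos_x = 10
pos_y = 7
pos_z = 5
width = 6
depth = 3
color = 'darkslategray'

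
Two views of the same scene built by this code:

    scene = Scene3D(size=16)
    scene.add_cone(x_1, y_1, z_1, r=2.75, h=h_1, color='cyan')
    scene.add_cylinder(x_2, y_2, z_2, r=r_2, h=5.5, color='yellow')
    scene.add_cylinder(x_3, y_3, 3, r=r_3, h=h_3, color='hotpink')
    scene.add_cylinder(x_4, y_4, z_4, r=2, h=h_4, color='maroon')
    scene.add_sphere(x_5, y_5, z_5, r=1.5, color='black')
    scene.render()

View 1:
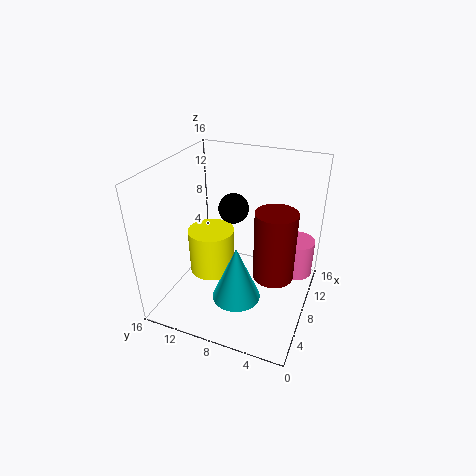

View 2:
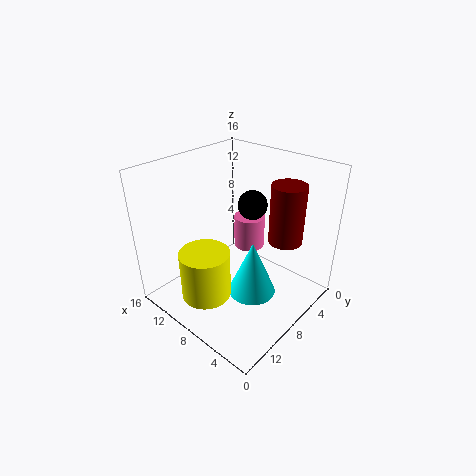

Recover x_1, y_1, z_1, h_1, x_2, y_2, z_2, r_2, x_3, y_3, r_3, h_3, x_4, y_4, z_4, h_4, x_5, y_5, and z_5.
x_1 = 6.25; y_1 = 7.5; z_1 = 1.25; h_1 = 6.5; x_2 = 9.25; y_2 = 12; z_2 = 2; r_2 = 2.75; x_3 = 11.25; y_3 = 2; r_3 = 2; h_3 = 4.25; x_4 = 5; y_4 = 3; z_4 = 6.5; h_4 = 7; x_5 = 6.25; y_5 = 7.75; z_5 = 12.5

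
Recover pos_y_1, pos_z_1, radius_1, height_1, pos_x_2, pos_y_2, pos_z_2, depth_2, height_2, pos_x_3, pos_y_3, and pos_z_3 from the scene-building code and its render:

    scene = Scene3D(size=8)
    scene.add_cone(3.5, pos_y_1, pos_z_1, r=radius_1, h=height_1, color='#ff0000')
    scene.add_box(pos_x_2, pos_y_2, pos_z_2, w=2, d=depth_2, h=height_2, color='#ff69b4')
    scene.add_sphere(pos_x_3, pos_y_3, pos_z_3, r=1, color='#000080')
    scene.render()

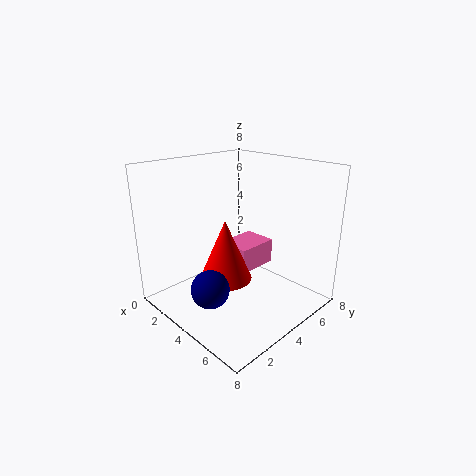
pos_y_1 = 3.5, pos_z_1 = 1.5, radius_1 = 1.5, height_1 = 3.5, pos_x_2 = 2, pos_y_2 = 4.5, pos_z_2 = 1.5, depth_2 = 2.5, height_2 = 1.5, pos_x_3 = 4.5, pos_y_3 = 1.5, pos_z_3 = 2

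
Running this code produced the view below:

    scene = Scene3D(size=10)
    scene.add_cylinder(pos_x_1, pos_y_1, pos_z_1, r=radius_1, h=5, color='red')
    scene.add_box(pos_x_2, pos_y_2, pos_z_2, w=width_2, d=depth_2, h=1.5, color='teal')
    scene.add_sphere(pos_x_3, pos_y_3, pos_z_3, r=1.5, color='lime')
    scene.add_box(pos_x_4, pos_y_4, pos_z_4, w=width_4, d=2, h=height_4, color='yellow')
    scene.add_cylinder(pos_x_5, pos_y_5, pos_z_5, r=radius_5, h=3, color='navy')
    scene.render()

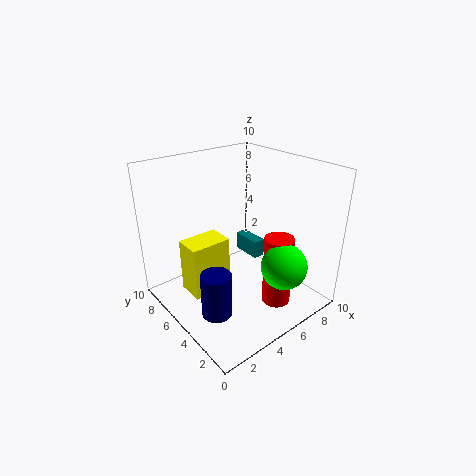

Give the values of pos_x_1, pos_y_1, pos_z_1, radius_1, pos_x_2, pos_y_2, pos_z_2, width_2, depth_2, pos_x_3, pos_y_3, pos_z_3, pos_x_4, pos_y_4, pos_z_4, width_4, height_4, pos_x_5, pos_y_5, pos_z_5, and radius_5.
pos_x_1 = 6.5, pos_y_1 = 2.5, pos_z_1 = 0.5, radius_1 = 1, pos_x_2 = 8.5, pos_y_2 = 7, pos_z_2 = 1, width_2 = 1, depth_2 = 2.5, pos_x_3 = 6, pos_y_3 = 1.5, pos_z_3 = 4, pos_x_4 = 2, pos_y_4 = 6, pos_z_4 = 0.5, width_4 = 3, height_4 = 4, pos_x_5 = 2, pos_y_5 = 3.5, pos_z_5 = 1, radius_5 = 1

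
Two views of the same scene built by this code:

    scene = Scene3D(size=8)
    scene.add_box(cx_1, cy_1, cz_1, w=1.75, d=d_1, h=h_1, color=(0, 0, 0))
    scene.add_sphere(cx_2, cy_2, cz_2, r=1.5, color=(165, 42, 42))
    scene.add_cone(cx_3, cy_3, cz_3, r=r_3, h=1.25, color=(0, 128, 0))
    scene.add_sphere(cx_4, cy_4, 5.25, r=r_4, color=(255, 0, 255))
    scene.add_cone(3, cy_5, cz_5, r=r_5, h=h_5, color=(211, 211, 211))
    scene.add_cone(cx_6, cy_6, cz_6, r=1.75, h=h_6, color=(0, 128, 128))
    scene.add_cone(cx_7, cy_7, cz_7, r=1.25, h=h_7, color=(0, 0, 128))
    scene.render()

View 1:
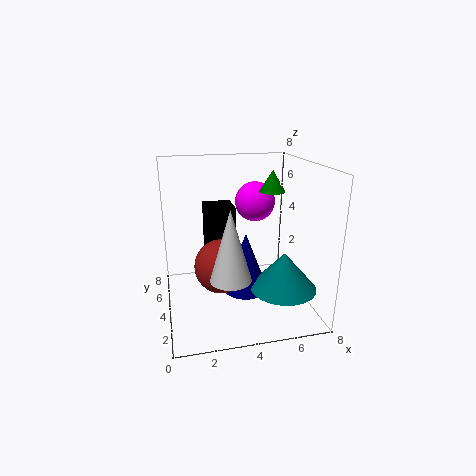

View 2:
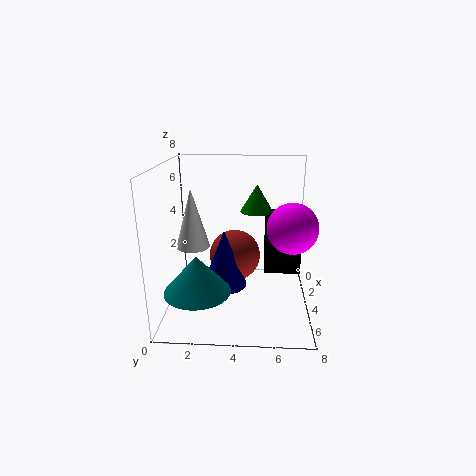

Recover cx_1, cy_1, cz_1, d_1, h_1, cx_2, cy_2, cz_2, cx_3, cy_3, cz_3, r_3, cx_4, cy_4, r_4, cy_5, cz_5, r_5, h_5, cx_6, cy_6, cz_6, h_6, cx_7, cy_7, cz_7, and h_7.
cx_1 = 2.5
cy_1 = 5.5
cz_1 = 2
d_1 = 2
h_1 = 3.25
cx_2 = 3
cy_2 = 3.75
cz_2 = 2.5
cx_3 = 6.25
cy_3 = 5
cz_3 = 6.25
r_3 = 0.75
cx_4 = 5.75
cy_4 = 6.75
r_4 = 1.25
cy_5 = 1.25
cz_5 = 3
r_5 = 1
h_5 = 3.5
cx_6 = 6
cy_6 = 2
cz_6 = 1.75
h_6 = 2
cx_7 = 4.25
cy_7 = 3.25
cz_7 = 1.25
h_7 = 3.25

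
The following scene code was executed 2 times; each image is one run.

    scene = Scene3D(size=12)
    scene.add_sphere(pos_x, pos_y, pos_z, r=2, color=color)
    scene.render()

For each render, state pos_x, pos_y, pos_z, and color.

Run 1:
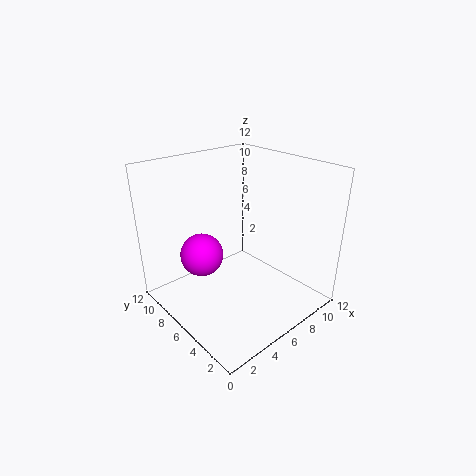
pos_x = 5
pos_y = 10
pos_z = 3
color = 'magenta'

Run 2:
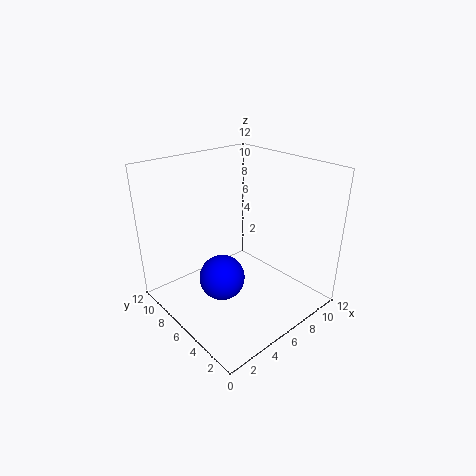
pos_x = 5
pos_y = 7
pos_z = 2
color = 'blue'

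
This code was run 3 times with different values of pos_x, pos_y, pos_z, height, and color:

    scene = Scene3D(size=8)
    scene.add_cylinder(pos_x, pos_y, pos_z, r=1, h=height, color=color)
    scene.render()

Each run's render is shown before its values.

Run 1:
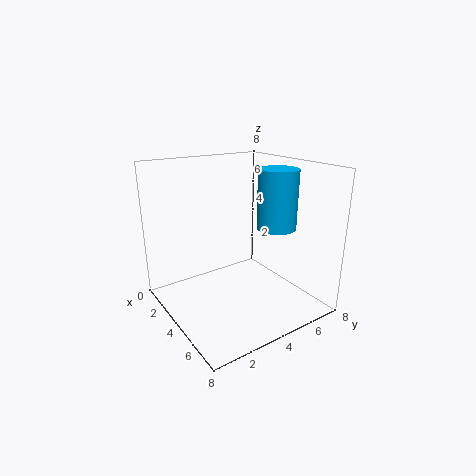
pos_x = 6, pos_y = 5, pos_z = 5, height = 3, color = 'deepskyblue'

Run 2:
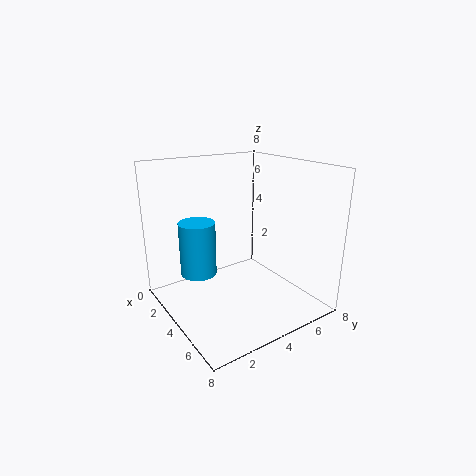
pos_x = 3, pos_y = 2, pos_z = 2, height = 3, color = 'deepskyblue'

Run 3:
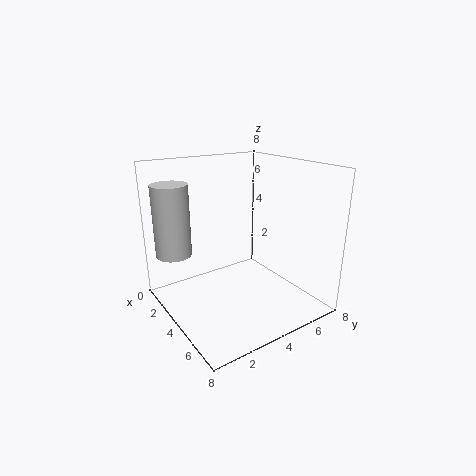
pos_x = 2, pos_y = 1, pos_z = 3, height = 4, color = 'lightgray'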